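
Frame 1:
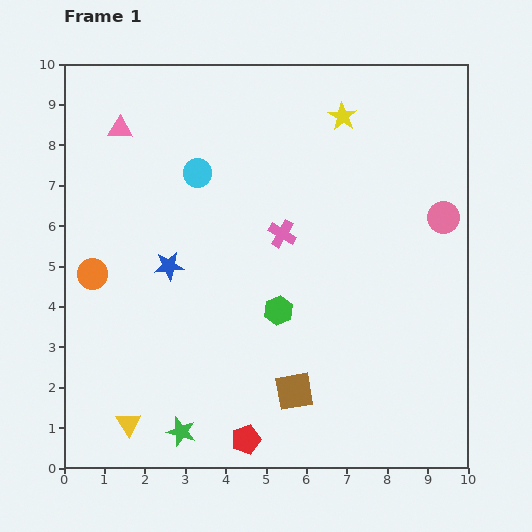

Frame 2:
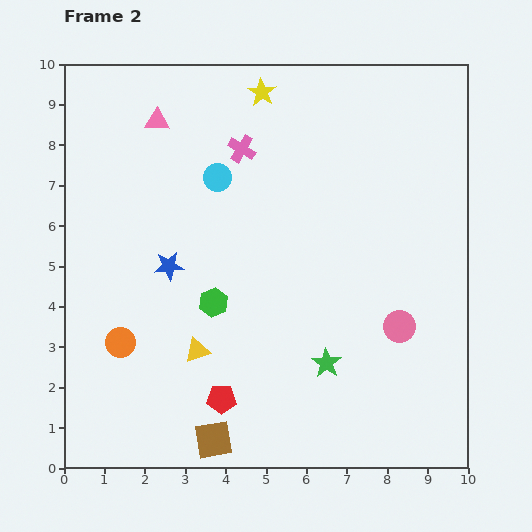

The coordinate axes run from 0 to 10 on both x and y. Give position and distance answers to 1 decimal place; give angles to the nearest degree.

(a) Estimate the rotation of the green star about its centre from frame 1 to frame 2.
17° clockwise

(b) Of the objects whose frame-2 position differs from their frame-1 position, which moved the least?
the cyan circle

(moved 0.5)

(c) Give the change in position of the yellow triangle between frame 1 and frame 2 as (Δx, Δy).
(1.7, 1.8)

The yellow triangle was at (1.6, 1.1) in frame 1 and (3.3, 2.9) in frame 2.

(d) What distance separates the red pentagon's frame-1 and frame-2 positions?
1.2

The red pentagon moved from (4.5, 0.7) to (3.9, 1.7), a distance of √(0.6² + 1.0²) ≈ 1.2.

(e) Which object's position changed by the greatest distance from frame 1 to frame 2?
the green star

(moved 4.0; next 2.9)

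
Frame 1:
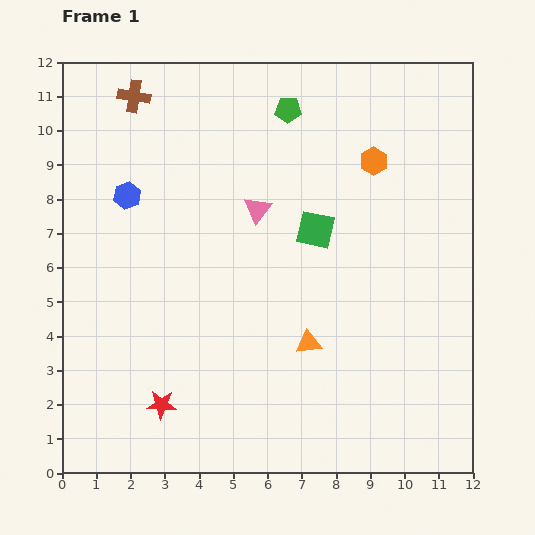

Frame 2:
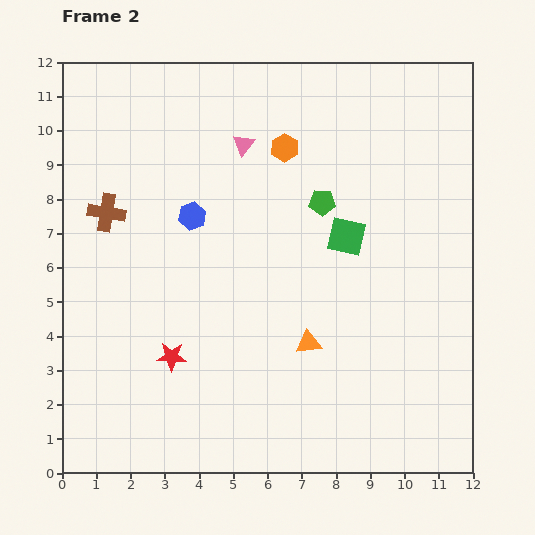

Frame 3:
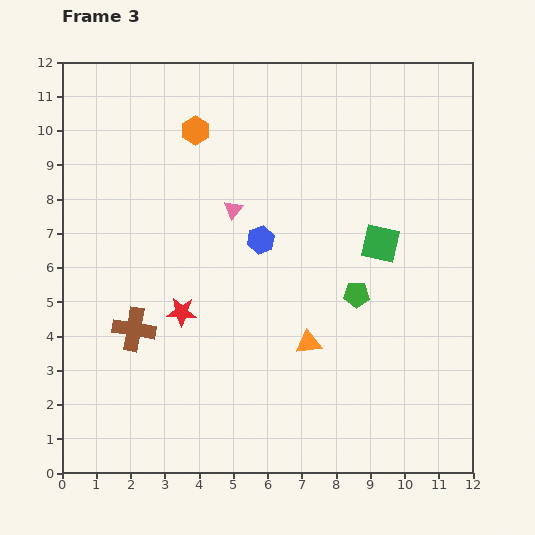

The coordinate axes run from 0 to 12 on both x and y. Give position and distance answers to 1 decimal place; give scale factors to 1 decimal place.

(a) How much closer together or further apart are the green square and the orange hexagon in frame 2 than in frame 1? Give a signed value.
+0.6

Distance in frame 1: 2.6. Distance in frame 2: 3.2.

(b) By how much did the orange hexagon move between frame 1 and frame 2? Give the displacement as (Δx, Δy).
(-2.6, 0.4)

The orange hexagon was at (9.1, 9.1) in frame 1 and (6.5, 9.5) in frame 2.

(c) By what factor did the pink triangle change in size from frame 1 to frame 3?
0.7×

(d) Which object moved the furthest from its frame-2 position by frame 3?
the brown cross

(moved 3.5; next 2.9)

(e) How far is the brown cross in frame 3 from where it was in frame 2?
3.5

The brown cross moved from (1.3, 7.6) to (2.1, 4.2), a distance of √(0.8² + 3.4²) ≈ 3.5.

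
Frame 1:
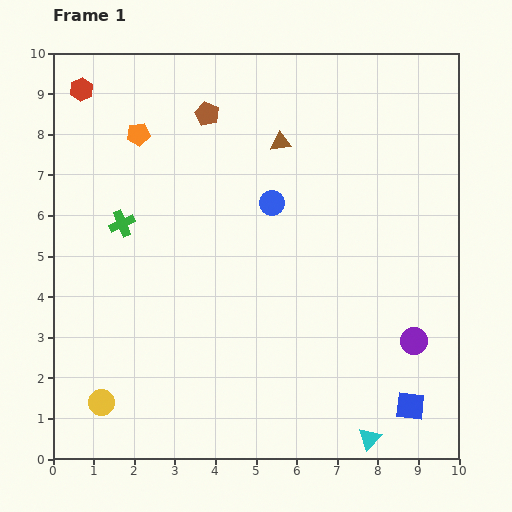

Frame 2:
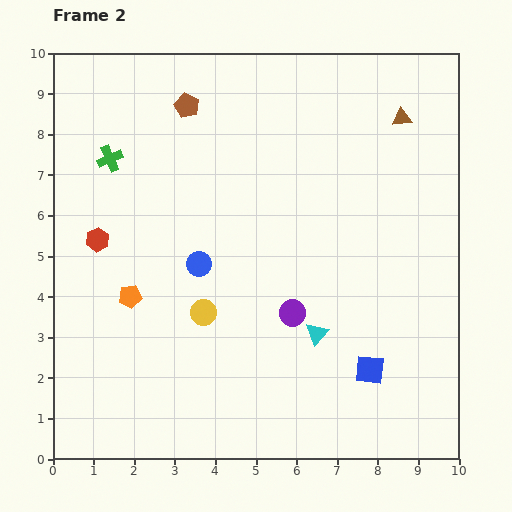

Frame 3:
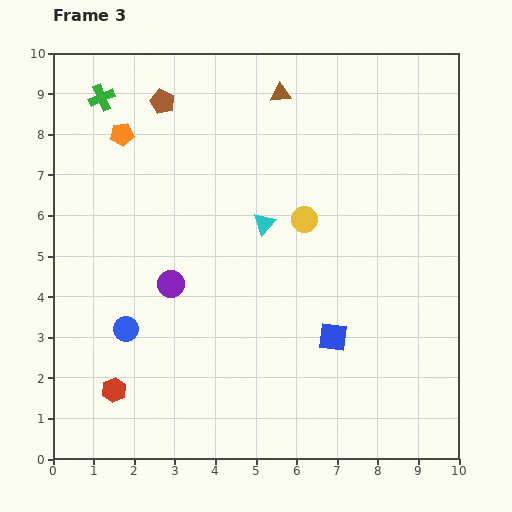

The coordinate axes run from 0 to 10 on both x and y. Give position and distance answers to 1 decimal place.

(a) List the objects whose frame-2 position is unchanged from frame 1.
none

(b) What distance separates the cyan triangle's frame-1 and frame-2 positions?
2.9

The cyan triangle moved from (7.8, 0.5) to (6.5, 3.1), a distance of √(1.3² + 2.6²) ≈ 2.9.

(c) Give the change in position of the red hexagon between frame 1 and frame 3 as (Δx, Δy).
(0.8, -7.4)

The red hexagon was at (0.7, 9.1) in frame 1 and (1.5, 1.7) in frame 3.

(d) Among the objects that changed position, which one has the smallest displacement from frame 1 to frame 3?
the orange pentagon

(moved 0.4)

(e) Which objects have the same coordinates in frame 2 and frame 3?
none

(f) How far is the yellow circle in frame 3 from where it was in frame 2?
3.4

The yellow circle moved from (3.7, 3.6) to (6.2, 5.9), a distance of √(2.5² + 2.3²) ≈ 3.4.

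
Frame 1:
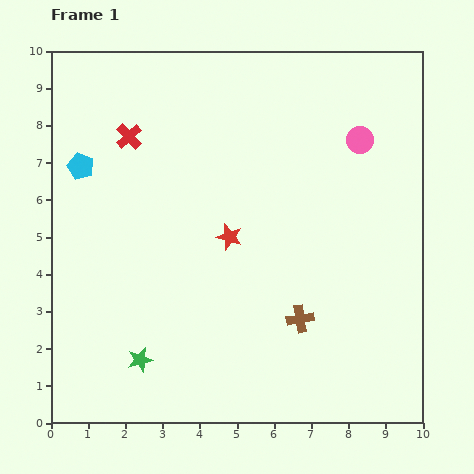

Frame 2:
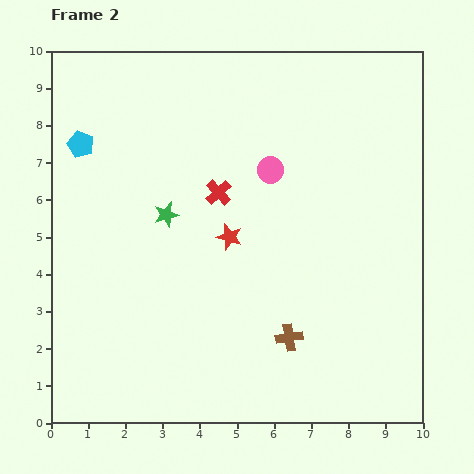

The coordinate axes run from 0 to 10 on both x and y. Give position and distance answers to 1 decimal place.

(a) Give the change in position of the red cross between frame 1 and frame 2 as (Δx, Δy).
(2.4, -1.5)

The red cross was at (2.1, 7.7) in frame 1 and (4.5, 6.2) in frame 2.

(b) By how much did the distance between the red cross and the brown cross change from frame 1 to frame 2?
-2.4

Distance in frame 1: 6.7. Distance in frame 2: 4.3.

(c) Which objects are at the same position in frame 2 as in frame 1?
the red star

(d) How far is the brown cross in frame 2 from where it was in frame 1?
0.6

The brown cross moved from (6.7, 2.8) to (6.4, 2.3), a distance of √(0.3² + 0.5²) ≈ 0.6.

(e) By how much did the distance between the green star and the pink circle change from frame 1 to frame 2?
-5.3

Distance in frame 1: 8.3. Distance in frame 2: 3.0.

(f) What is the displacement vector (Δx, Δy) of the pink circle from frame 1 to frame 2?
(-2.4, -0.8)

The pink circle was at (8.3, 7.6) in frame 1 and (5.9, 6.8) in frame 2.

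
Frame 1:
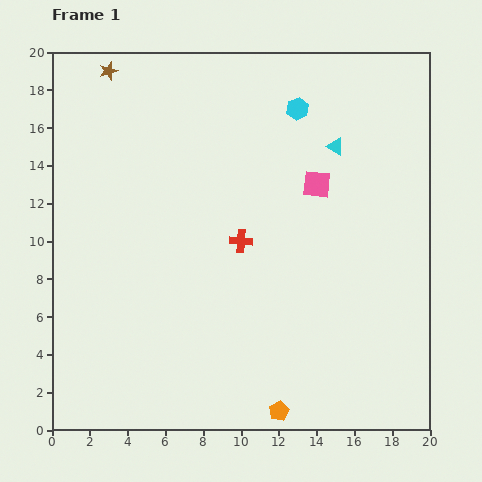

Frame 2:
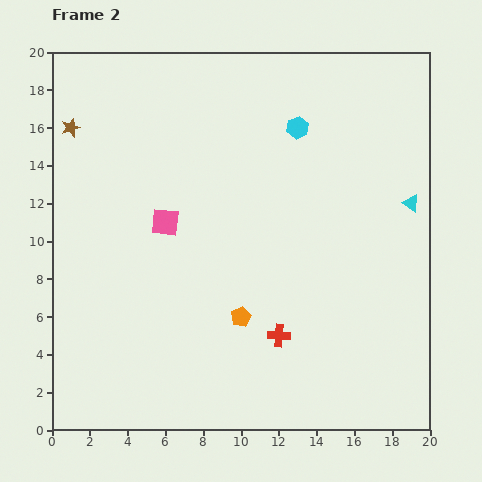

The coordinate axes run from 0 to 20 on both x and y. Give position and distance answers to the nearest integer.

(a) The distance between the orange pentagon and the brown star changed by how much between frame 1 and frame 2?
-7

Distance in frame 1: 20. Distance in frame 2: 13.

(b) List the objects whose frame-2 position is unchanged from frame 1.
none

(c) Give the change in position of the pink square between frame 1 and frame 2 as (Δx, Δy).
(-8, -2)

The pink square was at (14, 13) in frame 1 and (6, 11) in frame 2.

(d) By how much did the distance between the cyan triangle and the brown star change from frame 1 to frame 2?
+5

Distance in frame 1: 13. Distance in frame 2: 18.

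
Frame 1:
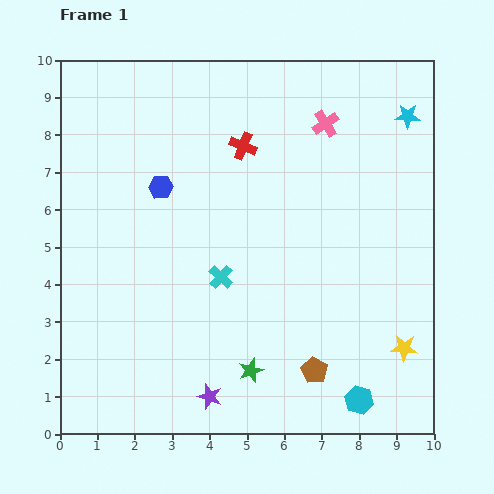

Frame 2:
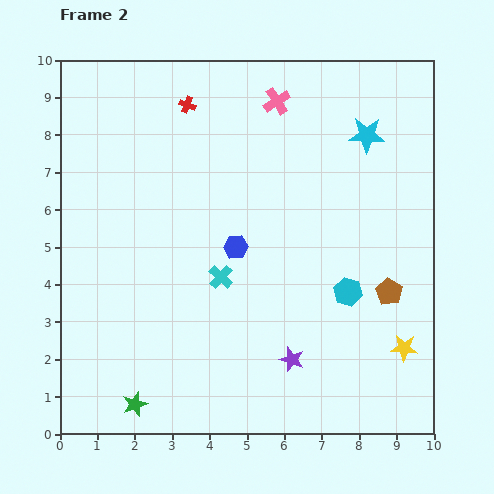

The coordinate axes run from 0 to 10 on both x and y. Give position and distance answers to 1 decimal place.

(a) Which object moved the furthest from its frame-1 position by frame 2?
the green star

(moved 3.2; next 2.9)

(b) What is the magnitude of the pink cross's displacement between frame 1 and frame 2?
1.4

The pink cross moved from (7.1, 8.3) to (5.8, 8.9), a distance of √(1.3² + 0.6²) ≈ 1.4.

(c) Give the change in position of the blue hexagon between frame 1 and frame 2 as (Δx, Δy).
(2.0, -1.6)

The blue hexagon was at (2.7, 6.6) in frame 1 and (4.7, 5.0) in frame 2.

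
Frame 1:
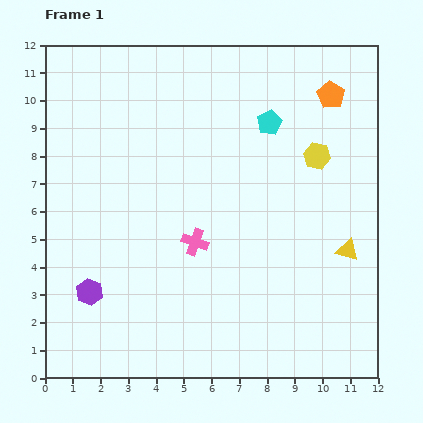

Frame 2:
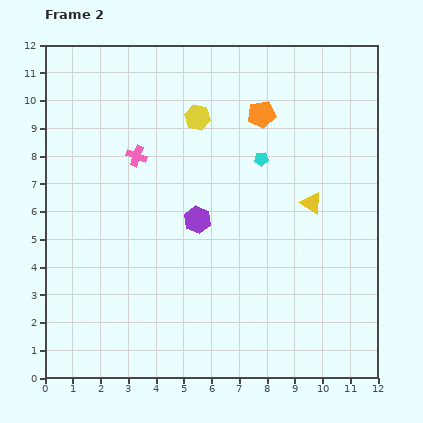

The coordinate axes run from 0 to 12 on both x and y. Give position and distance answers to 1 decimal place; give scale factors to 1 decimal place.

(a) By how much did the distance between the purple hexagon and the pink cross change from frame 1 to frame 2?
-1.0

Distance in frame 1: 4.2. Distance in frame 2: 3.2.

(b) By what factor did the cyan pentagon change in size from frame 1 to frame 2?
0.6×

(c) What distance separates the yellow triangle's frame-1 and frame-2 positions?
2.1

The yellow triangle moved from (10.9, 4.6) to (9.6, 6.3), a distance of √(1.3² + 1.7²) ≈ 2.1.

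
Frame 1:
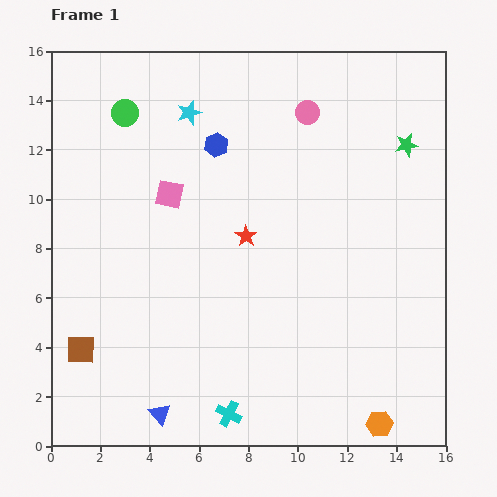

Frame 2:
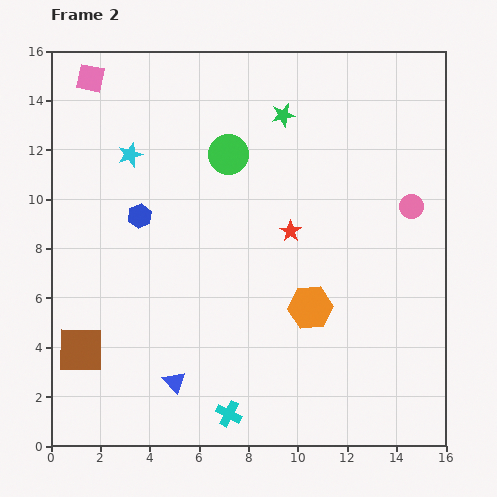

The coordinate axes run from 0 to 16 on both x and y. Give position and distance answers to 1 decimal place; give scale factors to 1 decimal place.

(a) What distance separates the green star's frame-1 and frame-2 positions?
5.1

The green star moved from (14.4, 12.2) to (9.4, 13.4), a distance of √(5.0² + 1.2²) ≈ 5.1.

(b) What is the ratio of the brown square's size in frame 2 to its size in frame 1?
1.6×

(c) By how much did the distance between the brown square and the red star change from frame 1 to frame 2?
+1.7

Distance in frame 1: 8.1. Distance in frame 2: 9.8.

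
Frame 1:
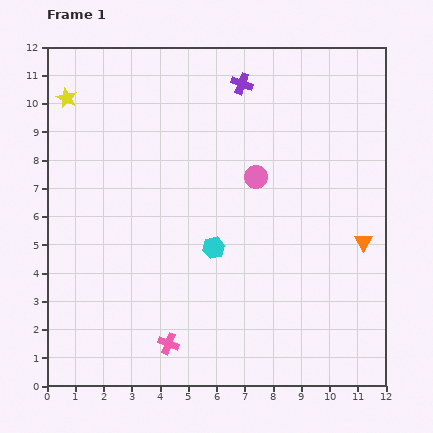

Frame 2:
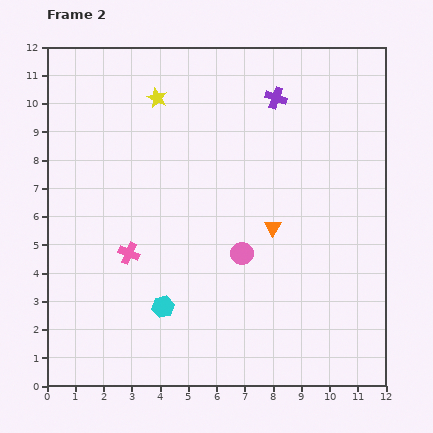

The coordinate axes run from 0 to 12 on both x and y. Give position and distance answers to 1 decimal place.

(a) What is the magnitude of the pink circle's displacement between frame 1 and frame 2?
2.7

The pink circle moved from (7.4, 7.4) to (6.9, 4.7), a distance of √(0.5² + 2.7²) ≈ 2.7.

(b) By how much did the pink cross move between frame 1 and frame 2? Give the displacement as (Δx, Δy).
(-1.4, 3.2)

The pink cross was at (4.3, 1.5) in frame 1 and (2.9, 4.7) in frame 2.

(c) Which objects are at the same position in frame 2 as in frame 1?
none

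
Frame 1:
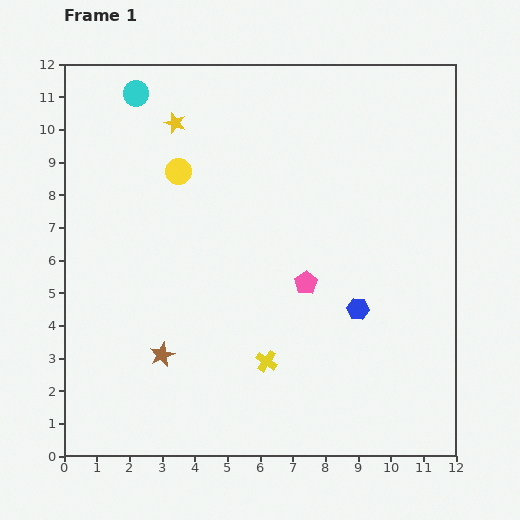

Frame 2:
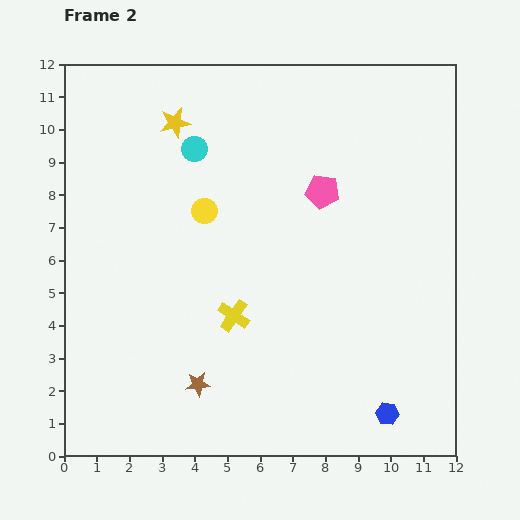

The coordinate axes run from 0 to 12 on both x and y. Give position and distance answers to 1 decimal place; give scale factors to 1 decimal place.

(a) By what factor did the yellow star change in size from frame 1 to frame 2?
1.5×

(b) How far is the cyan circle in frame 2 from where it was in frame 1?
2.5

The cyan circle moved from (2.2, 11.1) to (4.0, 9.4), a distance of √(1.8² + 1.7²) ≈ 2.5.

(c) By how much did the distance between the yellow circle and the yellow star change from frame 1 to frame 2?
+1.3

Distance in frame 1: 1.5. Distance in frame 2: 2.8.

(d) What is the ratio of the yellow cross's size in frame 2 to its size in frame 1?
1.5×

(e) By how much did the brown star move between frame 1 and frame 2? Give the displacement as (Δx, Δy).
(1.1, -0.9)

The brown star was at (3.0, 3.1) in frame 1 and (4.1, 2.2) in frame 2.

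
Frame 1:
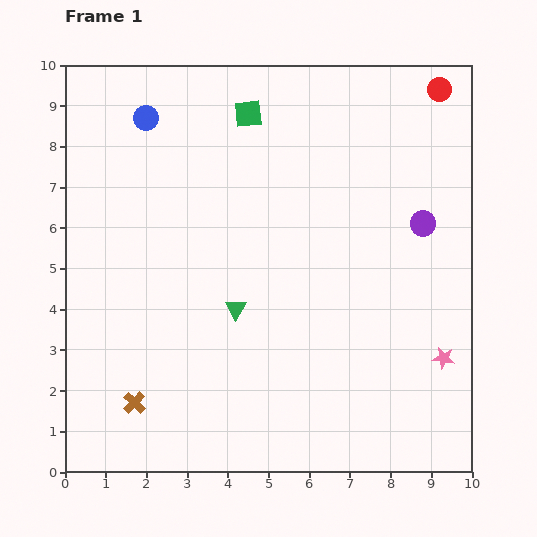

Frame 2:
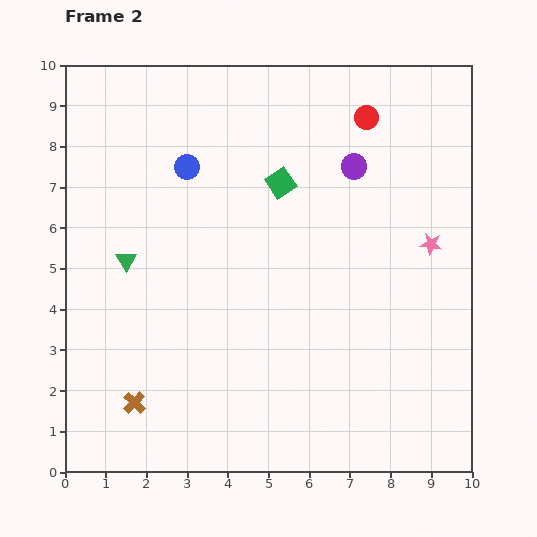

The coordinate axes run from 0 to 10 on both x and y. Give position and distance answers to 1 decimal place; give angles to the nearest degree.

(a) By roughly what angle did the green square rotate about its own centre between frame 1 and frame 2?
28° counter-clockwise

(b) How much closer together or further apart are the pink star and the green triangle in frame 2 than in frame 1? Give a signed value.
+2.3

Distance in frame 1: 5.2. Distance in frame 2: 7.5.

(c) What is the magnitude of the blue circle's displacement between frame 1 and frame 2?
1.6

The blue circle moved from (2.0, 8.7) to (3.0, 7.5), a distance of √(1.0² + 1.2²) ≈ 1.6.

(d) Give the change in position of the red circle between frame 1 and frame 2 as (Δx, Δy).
(-1.8, -0.7)

The red circle was at (9.2, 9.4) in frame 1 and (7.4, 8.7) in frame 2.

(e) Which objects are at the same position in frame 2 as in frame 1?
the brown cross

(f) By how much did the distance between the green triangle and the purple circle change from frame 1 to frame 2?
+1.0

Distance in frame 1: 5.1. Distance in frame 2: 6.1.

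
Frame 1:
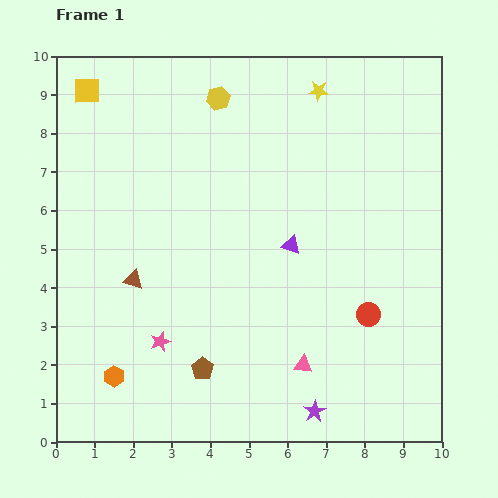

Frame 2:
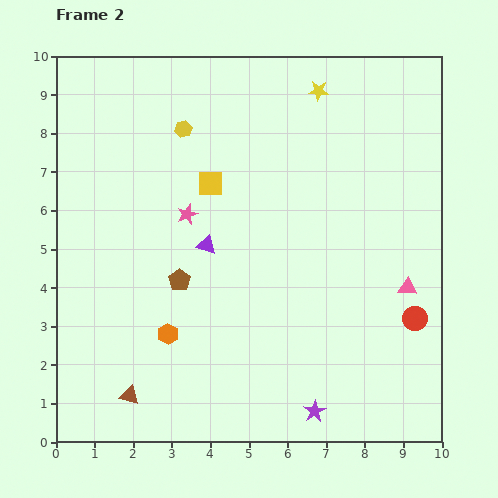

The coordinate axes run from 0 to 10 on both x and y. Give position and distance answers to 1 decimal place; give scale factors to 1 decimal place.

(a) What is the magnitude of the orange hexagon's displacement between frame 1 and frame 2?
1.8

The orange hexagon moved from (1.5, 1.7) to (2.9, 2.8), a distance of √(1.4² + 1.1²) ≈ 1.8.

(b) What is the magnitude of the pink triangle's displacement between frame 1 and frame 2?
3.4

The pink triangle moved from (6.4, 2.0) to (9.1, 4.0), a distance of √(2.7² + 2.0²) ≈ 3.4.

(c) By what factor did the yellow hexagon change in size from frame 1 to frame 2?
0.7×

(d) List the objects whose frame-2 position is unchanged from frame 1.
the yellow star, the purple star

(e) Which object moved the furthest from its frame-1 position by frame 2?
the yellow square

(moved 4.0; next 3.4)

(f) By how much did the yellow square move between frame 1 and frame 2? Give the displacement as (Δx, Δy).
(3.2, -2.4)

The yellow square was at (0.8, 9.1) in frame 1 and (4.0, 6.7) in frame 2.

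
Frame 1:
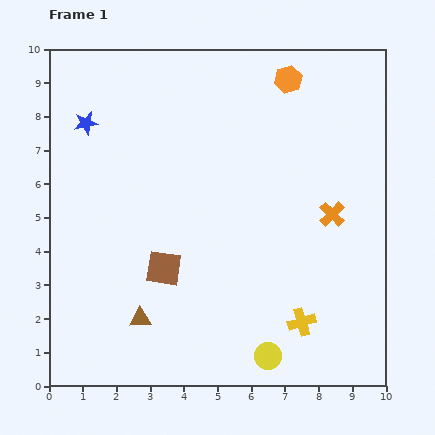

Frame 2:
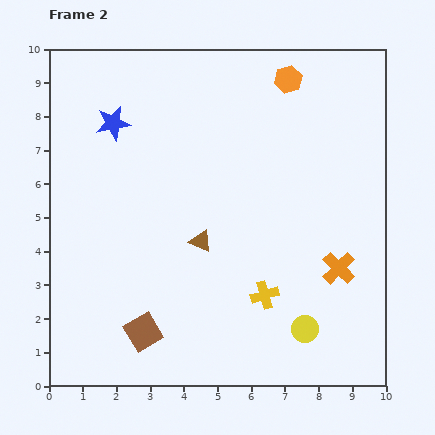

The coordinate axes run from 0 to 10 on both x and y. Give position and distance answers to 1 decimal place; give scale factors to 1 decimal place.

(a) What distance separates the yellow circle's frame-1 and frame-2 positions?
1.4

The yellow circle moved from (6.5, 0.9) to (7.6, 1.7), a distance of √(1.1² + 0.8²) ≈ 1.4.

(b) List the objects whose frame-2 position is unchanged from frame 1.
the orange hexagon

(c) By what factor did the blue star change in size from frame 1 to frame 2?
1.5×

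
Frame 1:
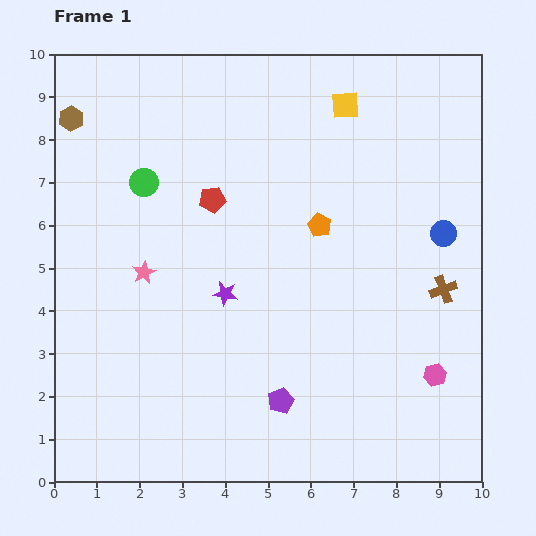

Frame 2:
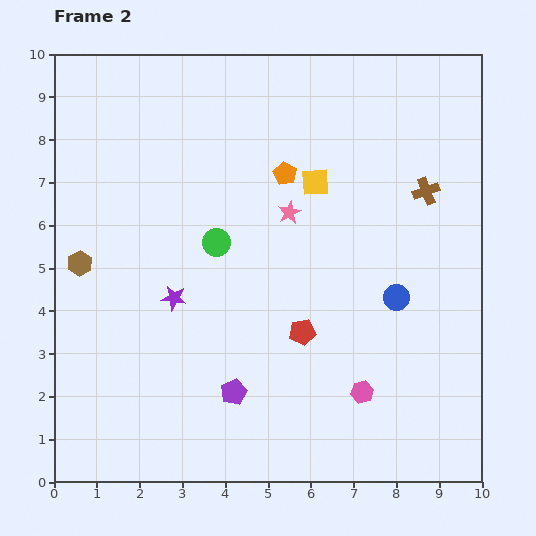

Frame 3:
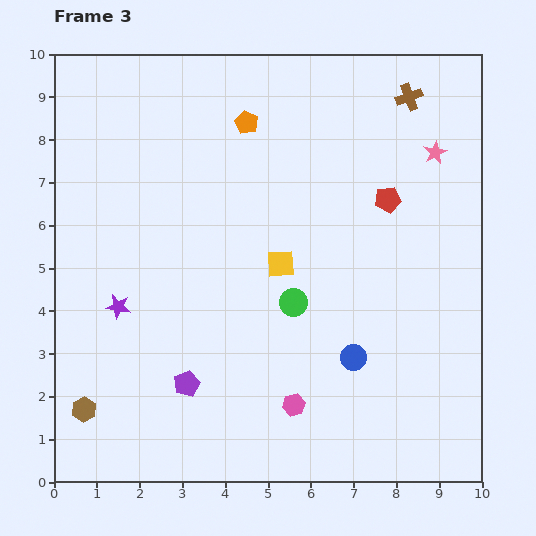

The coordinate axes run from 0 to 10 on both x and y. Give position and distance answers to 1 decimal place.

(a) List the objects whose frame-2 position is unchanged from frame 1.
none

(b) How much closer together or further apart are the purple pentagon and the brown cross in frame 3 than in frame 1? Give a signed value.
+3.9

Distance in frame 1: 4.6. Distance in frame 3: 8.5.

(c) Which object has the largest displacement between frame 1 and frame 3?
the pink star

(moved 7.4; next 6.8)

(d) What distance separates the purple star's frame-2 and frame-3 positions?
1.3

The purple star moved from (2.8, 4.3) to (1.5, 4.1), a distance of √(1.3² + 0.2²) ≈ 1.3.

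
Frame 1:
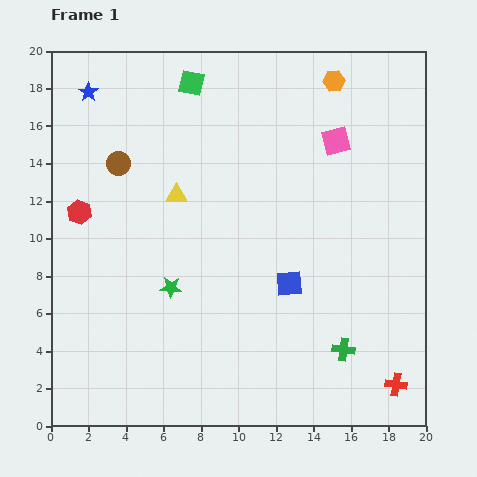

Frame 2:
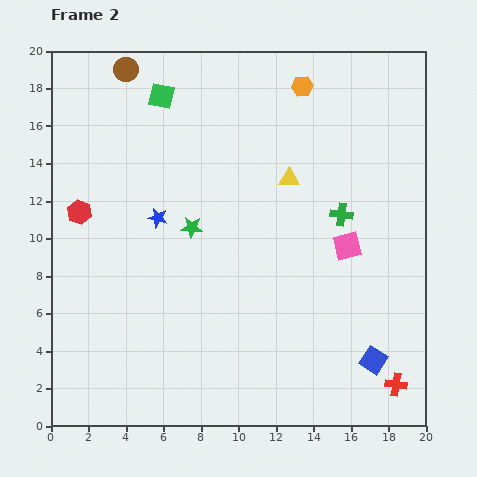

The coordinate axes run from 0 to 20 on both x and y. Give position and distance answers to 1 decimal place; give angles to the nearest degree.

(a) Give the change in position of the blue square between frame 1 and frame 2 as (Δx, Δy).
(4.5, -4.1)

The blue square was at (12.7, 7.6) in frame 1 and (17.2, 3.5) in frame 2.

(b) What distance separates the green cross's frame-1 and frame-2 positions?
7.2

The green cross moved from (15.6, 4.1) to (15.5, 11.3), a distance of √(0.1² + 7.2²) ≈ 7.2.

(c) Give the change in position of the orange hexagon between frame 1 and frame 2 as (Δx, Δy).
(-1.7, -0.3)

The orange hexagon was at (15.1, 18.4) in frame 1 and (13.4, 18.1) in frame 2.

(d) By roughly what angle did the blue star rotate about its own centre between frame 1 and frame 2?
22° counter-clockwise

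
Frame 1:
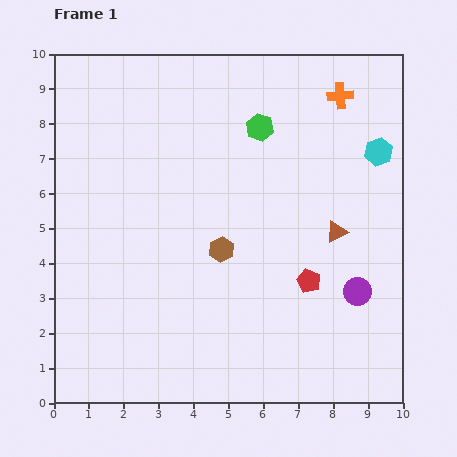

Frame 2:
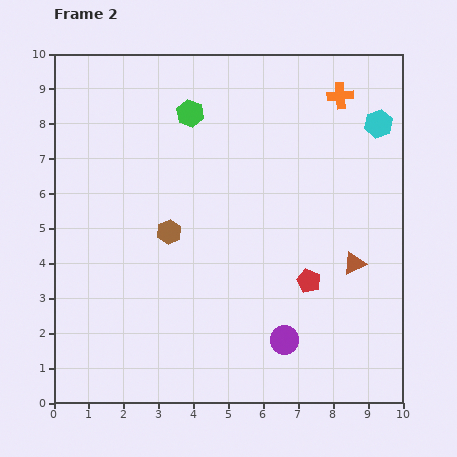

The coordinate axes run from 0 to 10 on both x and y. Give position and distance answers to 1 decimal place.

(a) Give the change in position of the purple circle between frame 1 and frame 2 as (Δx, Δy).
(-2.1, -1.4)

The purple circle was at (8.7, 3.2) in frame 1 and (6.6, 1.8) in frame 2.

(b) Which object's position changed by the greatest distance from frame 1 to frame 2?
the purple circle

(moved 2.5; next 2.0)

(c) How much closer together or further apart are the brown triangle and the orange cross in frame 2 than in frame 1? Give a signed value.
+0.9

Distance in frame 1: 3.9. Distance in frame 2: 4.8.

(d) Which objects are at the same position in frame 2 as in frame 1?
the orange cross, the red pentagon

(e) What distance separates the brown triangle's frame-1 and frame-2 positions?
1.0

The brown triangle moved from (8.1, 4.9) to (8.6, 4.0), a distance of √(0.5² + 0.9²) ≈ 1.0.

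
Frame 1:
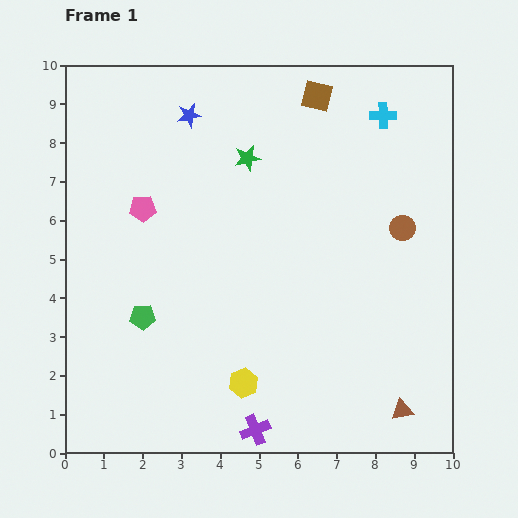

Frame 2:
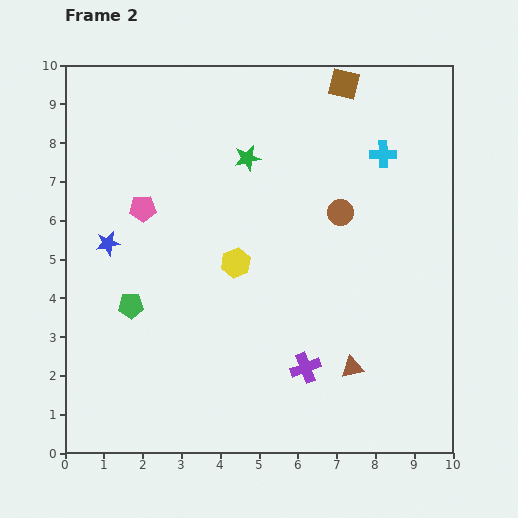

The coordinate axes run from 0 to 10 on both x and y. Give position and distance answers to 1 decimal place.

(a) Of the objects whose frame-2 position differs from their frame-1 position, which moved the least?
the green pentagon

(moved 0.4)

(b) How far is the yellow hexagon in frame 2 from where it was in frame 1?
3.1

The yellow hexagon moved from (4.6, 1.8) to (4.4, 4.9), a distance of √(0.2² + 3.1²) ≈ 3.1.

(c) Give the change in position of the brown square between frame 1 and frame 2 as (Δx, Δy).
(0.7, 0.3)

The brown square was at (6.5, 9.2) in frame 1 and (7.2, 9.5) in frame 2.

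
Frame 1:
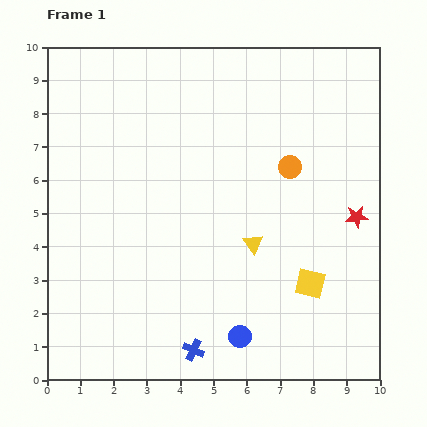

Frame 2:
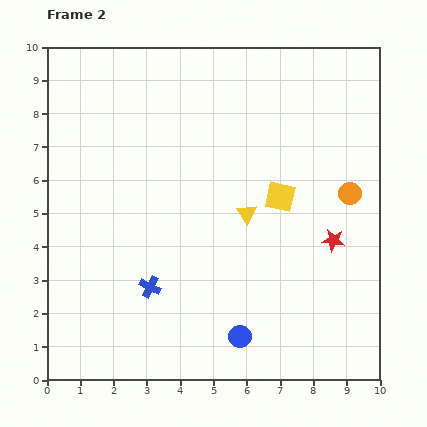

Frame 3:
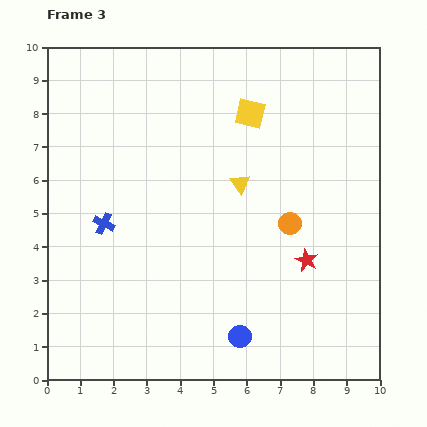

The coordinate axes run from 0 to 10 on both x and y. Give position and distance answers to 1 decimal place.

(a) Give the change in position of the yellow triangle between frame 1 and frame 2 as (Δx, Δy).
(-0.2, 0.9)

The yellow triangle was at (6.2, 4.1) in frame 1 and (6.0, 5.0) in frame 2.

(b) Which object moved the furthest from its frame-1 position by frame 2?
the yellow square

(moved 2.8; next 2.3)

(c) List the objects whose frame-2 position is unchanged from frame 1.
the blue circle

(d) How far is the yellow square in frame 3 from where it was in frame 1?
5.4

The yellow square moved from (7.9, 2.9) to (6.1, 8.0), a distance of √(1.8² + 5.1²) ≈ 5.4.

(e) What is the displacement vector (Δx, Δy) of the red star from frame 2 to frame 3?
(-0.8, -0.6)

The red star was at (8.6, 4.2) in frame 2 and (7.8, 3.6) in frame 3.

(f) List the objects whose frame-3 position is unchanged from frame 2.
the blue circle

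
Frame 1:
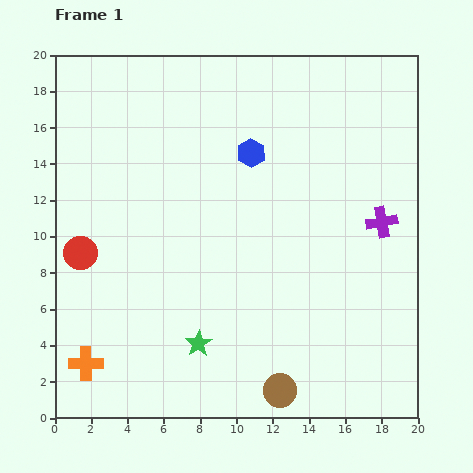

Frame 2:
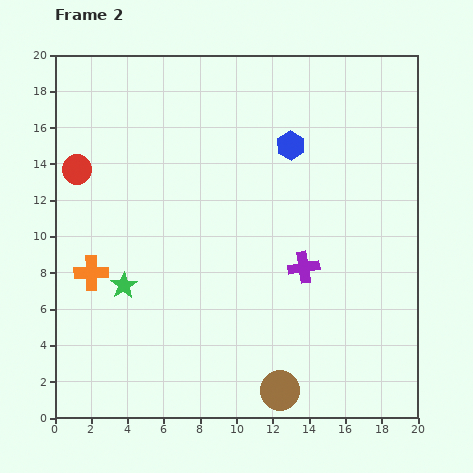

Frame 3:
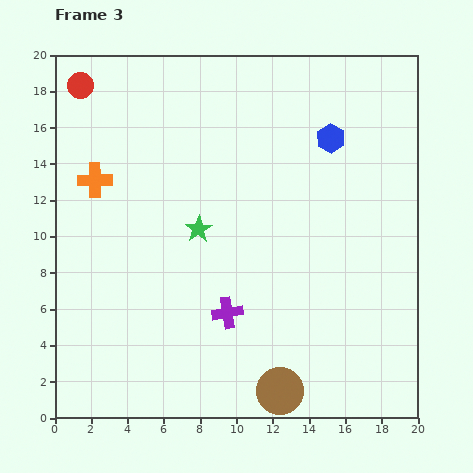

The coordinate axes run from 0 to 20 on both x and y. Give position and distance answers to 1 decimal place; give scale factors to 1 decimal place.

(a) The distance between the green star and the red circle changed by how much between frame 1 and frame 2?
-1.3

Distance in frame 1: 8.2. Distance in frame 2: 6.9.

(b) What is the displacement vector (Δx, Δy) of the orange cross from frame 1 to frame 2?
(0.3, 5.0)

The orange cross was at (1.7, 3.0) in frame 1 and (2.0, 8.0) in frame 2.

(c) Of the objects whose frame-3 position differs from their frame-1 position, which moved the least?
the blue hexagon

(moved 4.5)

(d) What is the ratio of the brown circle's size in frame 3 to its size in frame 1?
1.4×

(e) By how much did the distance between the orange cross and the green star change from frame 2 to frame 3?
+4.4

Distance in frame 2: 1.9. Distance in frame 3: 6.3.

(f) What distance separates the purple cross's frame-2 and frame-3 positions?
4.9

The purple cross moved from (13.7, 8.3) to (9.5, 5.8), a distance of √(4.2² + 2.5²) ≈ 4.9.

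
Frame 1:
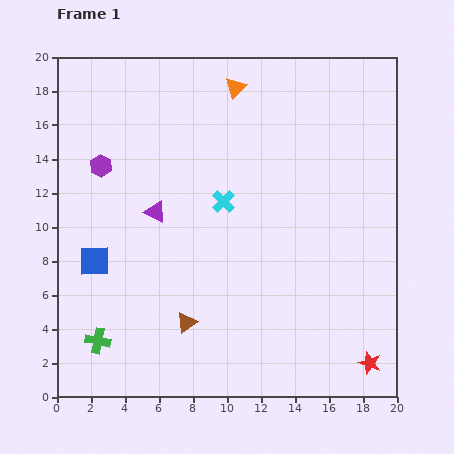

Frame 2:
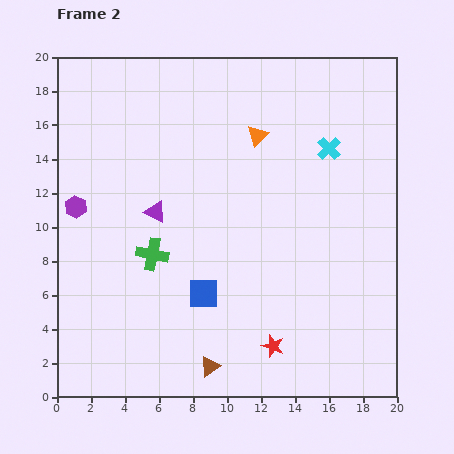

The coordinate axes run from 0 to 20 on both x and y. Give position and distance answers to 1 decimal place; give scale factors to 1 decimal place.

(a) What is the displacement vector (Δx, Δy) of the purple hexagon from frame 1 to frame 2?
(-1.5, -2.4)

The purple hexagon was at (2.6, 13.6) in frame 1 and (1.1, 11.2) in frame 2.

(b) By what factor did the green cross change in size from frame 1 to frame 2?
1.3×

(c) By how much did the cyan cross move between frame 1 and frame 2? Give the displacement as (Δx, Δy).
(6.2, 3.1)

The cyan cross was at (9.8, 11.5) in frame 1 and (16.0, 14.6) in frame 2.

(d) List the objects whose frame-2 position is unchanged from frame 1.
the purple triangle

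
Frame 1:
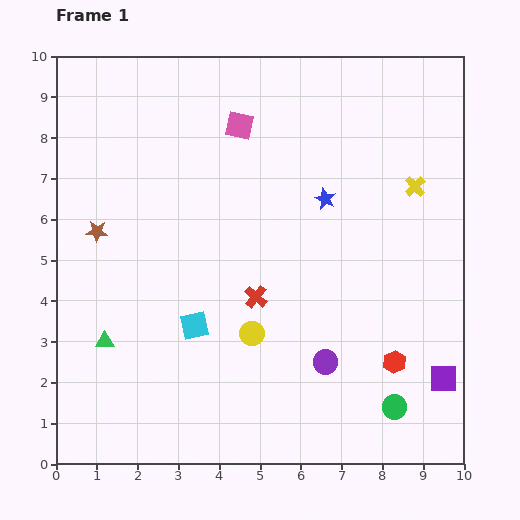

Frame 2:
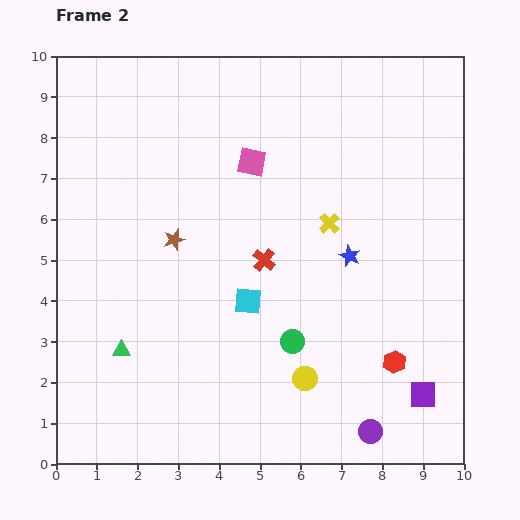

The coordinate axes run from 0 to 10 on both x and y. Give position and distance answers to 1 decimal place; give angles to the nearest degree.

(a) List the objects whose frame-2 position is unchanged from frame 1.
the red hexagon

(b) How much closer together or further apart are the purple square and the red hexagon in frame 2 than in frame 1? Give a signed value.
-0.2

Distance in frame 1: 1.3. Distance in frame 2: 1.1.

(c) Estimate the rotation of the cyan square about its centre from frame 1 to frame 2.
17° clockwise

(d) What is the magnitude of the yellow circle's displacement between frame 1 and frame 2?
1.7

The yellow circle moved from (4.8, 3.2) to (6.1, 2.1), a distance of √(1.3² + 1.1²) ≈ 1.7.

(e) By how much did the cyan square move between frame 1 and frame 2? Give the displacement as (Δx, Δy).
(1.3, 0.6)

The cyan square was at (3.4, 3.4) in frame 1 and (4.7, 4.0) in frame 2.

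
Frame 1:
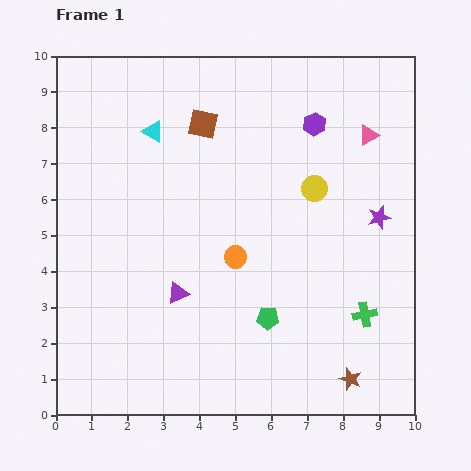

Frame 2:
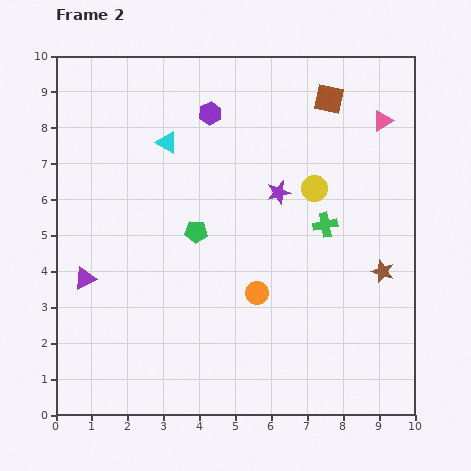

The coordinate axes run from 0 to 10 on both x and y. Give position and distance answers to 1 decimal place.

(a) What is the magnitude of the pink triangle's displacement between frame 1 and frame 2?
0.6

The pink triangle moved from (8.7, 7.8) to (9.1, 8.2), a distance of √(0.4² + 0.4²) ≈ 0.6.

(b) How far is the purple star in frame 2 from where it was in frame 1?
2.9

The purple star moved from (9.0, 5.5) to (6.2, 6.2), a distance of √(2.8² + 0.7²) ≈ 2.9.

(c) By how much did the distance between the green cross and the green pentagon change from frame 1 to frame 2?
+0.9

Distance in frame 1: 2.7. Distance in frame 2: 3.6.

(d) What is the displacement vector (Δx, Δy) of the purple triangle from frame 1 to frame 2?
(-2.6, 0.4)

The purple triangle was at (3.4, 3.4) in frame 1 and (0.8, 3.8) in frame 2.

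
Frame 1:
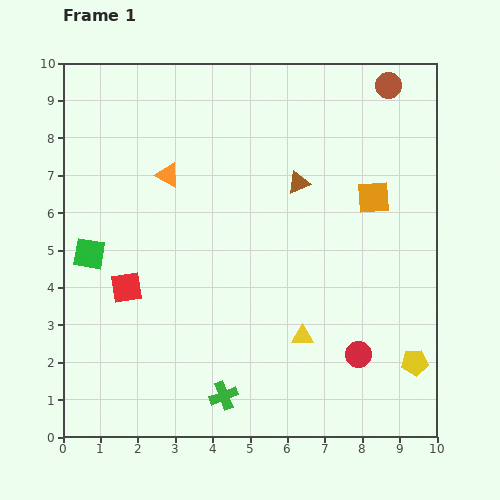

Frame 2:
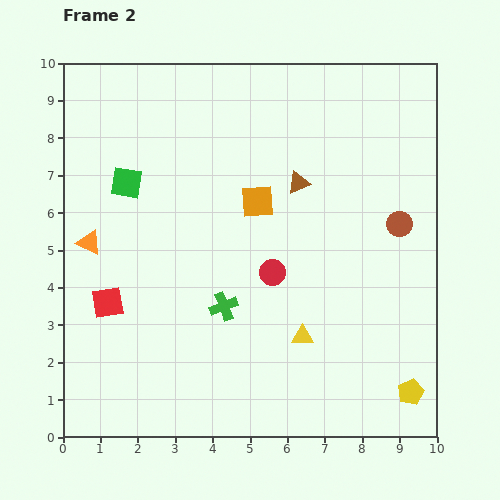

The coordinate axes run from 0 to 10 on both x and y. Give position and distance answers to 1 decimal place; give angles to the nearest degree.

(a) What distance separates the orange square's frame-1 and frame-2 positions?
3.1

The orange square moved from (8.3, 6.4) to (5.2, 6.3), a distance of √(3.1² + 0.1²) ≈ 3.1.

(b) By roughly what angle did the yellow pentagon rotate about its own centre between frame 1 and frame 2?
18° counter-clockwise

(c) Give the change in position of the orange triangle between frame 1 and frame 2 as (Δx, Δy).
(-2.1, -1.8)

The orange triangle was at (2.8, 7.0) in frame 1 and (0.7, 5.2) in frame 2.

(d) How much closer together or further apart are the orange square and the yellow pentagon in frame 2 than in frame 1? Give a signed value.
+2.0

Distance in frame 1: 4.5. Distance in frame 2: 6.5.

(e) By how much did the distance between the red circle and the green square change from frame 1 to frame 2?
-3.1

Distance in frame 1: 7.7. Distance in frame 2: 4.6.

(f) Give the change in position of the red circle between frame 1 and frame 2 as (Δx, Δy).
(-2.3, 2.2)

The red circle was at (7.9, 2.2) in frame 1 and (5.6, 4.4) in frame 2.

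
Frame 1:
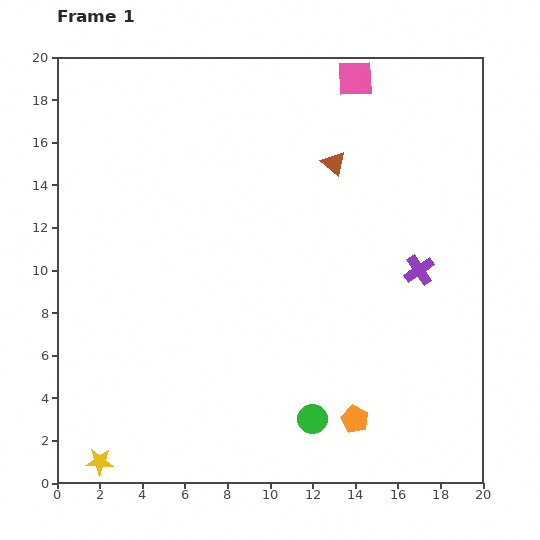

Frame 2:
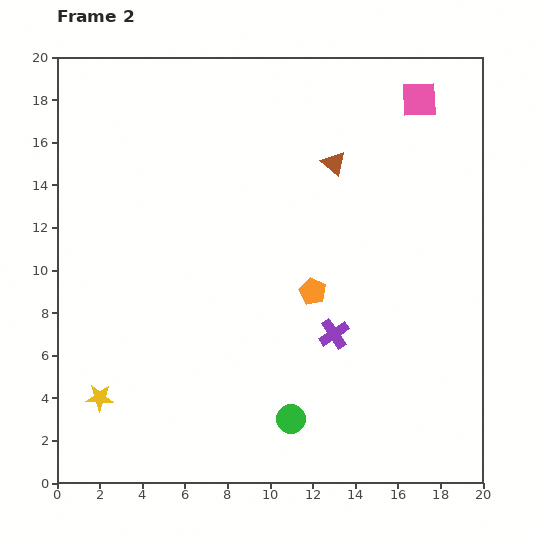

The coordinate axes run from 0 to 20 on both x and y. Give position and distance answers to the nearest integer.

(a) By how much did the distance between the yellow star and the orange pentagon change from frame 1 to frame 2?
-1

Distance in frame 1: 12. Distance in frame 2: 11.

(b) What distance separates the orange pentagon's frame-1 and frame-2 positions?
6

The orange pentagon moved from (14, 3) to (12, 9), a distance of √(2² + 6²) ≈ 6.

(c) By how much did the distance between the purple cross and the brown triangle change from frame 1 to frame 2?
+2

Distance in frame 1: 6. Distance in frame 2: 8.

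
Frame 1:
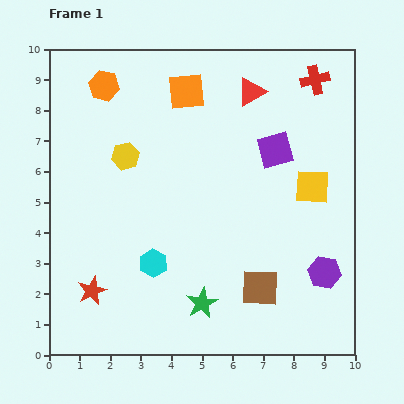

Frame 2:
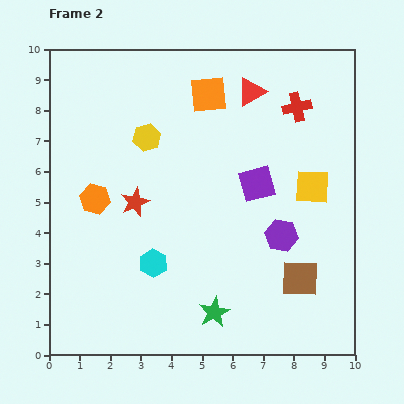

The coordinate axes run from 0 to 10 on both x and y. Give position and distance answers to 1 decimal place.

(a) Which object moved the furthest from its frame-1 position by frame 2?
the orange hexagon

(moved 3.7; next 3.2)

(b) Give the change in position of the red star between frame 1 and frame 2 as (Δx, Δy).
(1.4, 2.9)

The red star was at (1.4, 2.1) in frame 1 and (2.8, 5.0) in frame 2.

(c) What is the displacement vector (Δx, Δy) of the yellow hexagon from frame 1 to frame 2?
(0.7, 0.6)

The yellow hexagon was at (2.5, 6.5) in frame 1 and (3.2, 7.1) in frame 2.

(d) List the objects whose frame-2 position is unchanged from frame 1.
the cyan hexagon, the yellow square, the red triangle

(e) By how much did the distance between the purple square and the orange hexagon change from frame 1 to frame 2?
-0.7

Distance in frame 1: 6.0. Distance in frame 2: 5.3.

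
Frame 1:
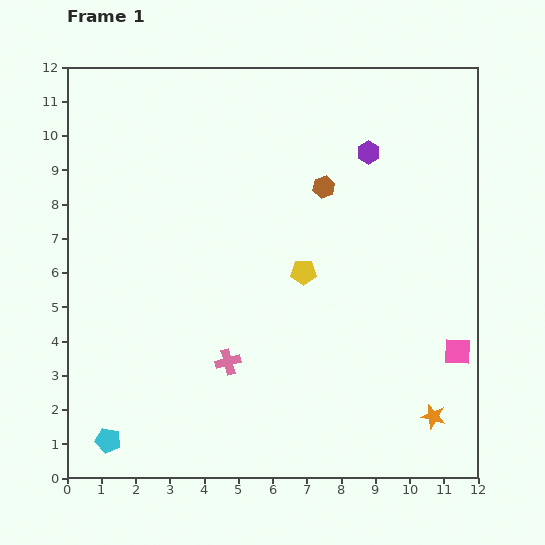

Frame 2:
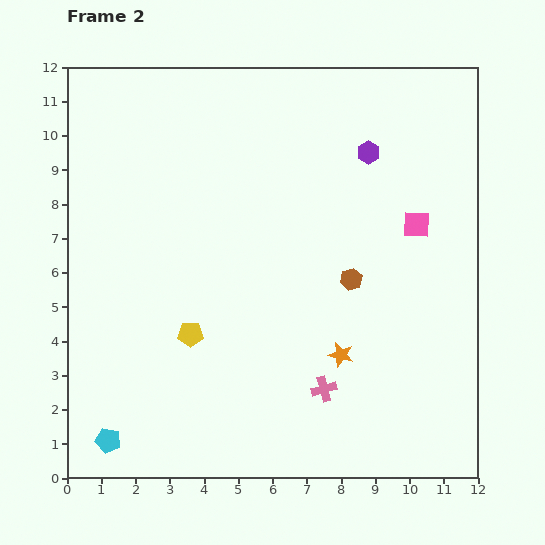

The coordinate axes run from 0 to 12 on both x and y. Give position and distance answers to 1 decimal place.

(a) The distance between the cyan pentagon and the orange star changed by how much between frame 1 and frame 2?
-2.3

Distance in frame 1: 9.5. Distance in frame 2: 7.2.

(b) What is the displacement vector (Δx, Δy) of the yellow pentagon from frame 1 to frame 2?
(-3.3, -1.8)

The yellow pentagon was at (6.9, 6.0) in frame 1 and (3.6, 4.2) in frame 2.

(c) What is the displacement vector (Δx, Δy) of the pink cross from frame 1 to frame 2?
(2.8, -0.8)

The pink cross was at (4.7, 3.4) in frame 1 and (7.5, 2.6) in frame 2.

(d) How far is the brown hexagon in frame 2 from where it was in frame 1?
2.8

The brown hexagon moved from (7.5, 8.5) to (8.3, 5.8), a distance of √(0.8² + 2.7²) ≈ 2.8.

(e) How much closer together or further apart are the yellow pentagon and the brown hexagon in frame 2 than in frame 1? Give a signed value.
+2.4

Distance in frame 1: 2.6. Distance in frame 2: 5.0.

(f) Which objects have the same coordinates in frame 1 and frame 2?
the cyan pentagon, the purple hexagon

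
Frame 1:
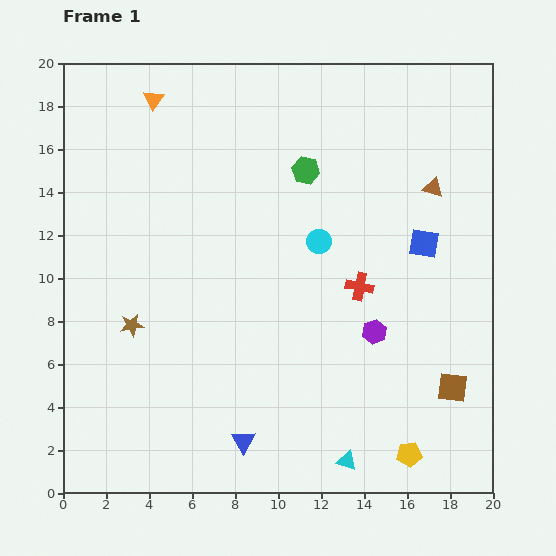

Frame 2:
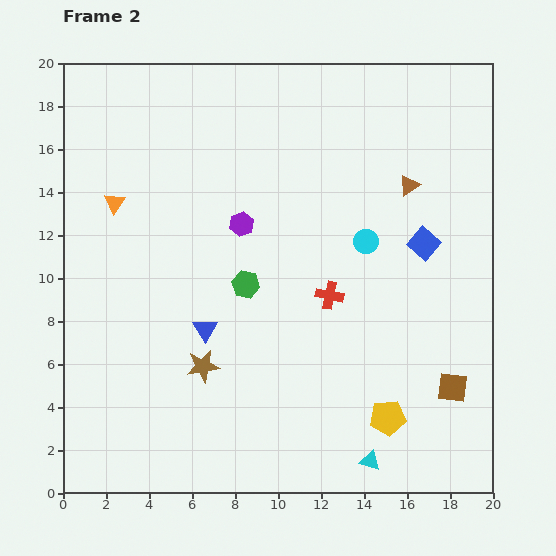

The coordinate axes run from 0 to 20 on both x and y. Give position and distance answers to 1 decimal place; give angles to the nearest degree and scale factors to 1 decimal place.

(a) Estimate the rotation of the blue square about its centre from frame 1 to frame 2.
31° clockwise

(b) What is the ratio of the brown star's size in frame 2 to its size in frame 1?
1.4×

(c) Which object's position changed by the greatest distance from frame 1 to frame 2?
the purple hexagon

(moved 8.0; next 6.0)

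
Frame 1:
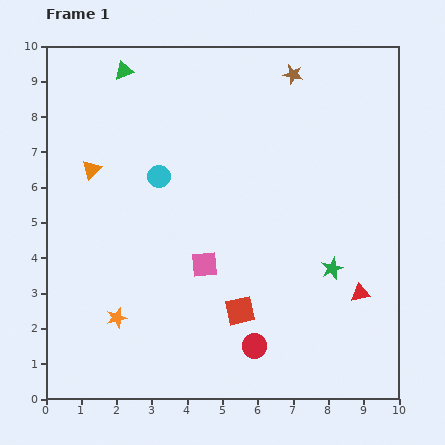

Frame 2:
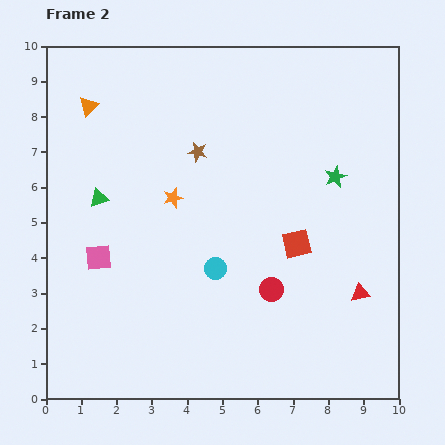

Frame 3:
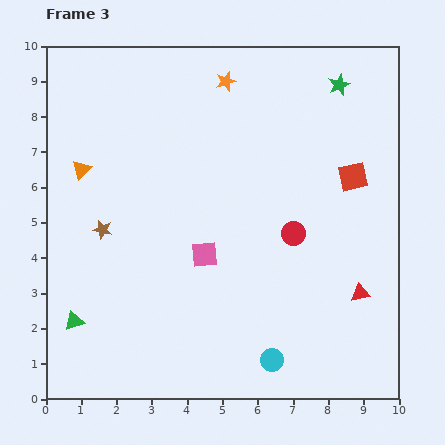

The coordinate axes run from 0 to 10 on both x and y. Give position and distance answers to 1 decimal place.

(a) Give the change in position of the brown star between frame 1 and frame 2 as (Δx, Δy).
(-2.7, -2.2)

The brown star was at (7.0, 9.2) in frame 1 and (4.3, 7.0) in frame 2.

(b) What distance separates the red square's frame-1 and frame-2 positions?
2.5

The red square moved from (5.5, 2.5) to (7.1, 4.4), a distance of √(1.6² + 1.9²) ≈ 2.5.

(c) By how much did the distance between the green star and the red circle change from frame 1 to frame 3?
+1.3

Distance in frame 1: 3.1. Distance in frame 3: 4.4.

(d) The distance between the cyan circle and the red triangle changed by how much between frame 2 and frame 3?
-1.1

Distance in frame 2: 4.2. Distance in frame 3: 3.1.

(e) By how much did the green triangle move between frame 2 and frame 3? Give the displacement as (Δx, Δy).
(-0.7, -3.5)

The green triangle was at (1.5, 5.7) in frame 2 and (0.8, 2.2) in frame 3.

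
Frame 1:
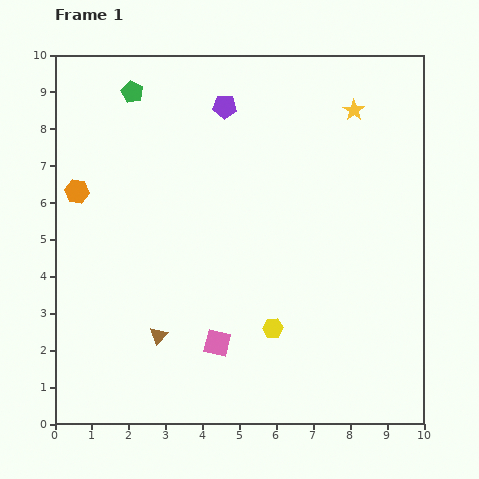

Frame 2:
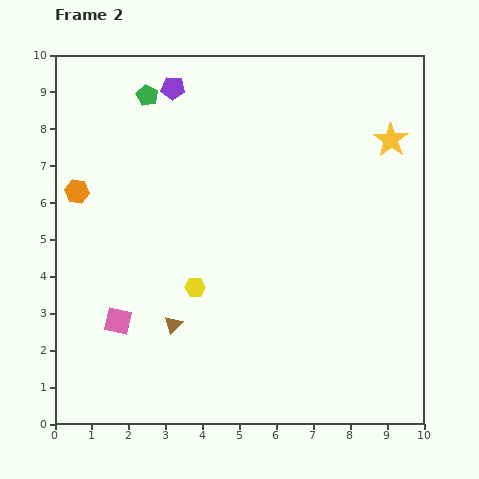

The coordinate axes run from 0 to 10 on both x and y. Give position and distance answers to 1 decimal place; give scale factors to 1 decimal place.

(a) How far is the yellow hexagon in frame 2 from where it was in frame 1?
2.4

The yellow hexagon moved from (5.9, 2.6) to (3.8, 3.7), a distance of √(2.1² + 1.1²) ≈ 2.4.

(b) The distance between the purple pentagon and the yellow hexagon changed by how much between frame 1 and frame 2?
-0.7

Distance in frame 1: 6.1. Distance in frame 2: 5.4.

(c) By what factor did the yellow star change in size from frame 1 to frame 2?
1.6×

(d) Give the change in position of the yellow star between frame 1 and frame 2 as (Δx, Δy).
(1.0, -0.8)

The yellow star was at (8.1, 8.5) in frame 1 and (9.1, 7.7) in frame 2.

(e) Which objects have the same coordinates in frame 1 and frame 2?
the orange hexagon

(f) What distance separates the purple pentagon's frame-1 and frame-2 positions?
1.5

The purple pentagon moved from (4.6, 8.6) to (3.2, 9.1), a distance of √(1.4² + 0.5²) ≈ 1.5.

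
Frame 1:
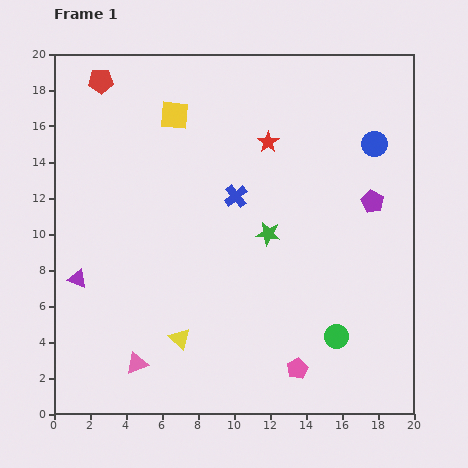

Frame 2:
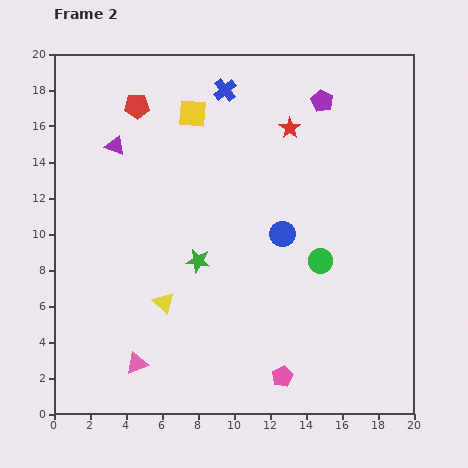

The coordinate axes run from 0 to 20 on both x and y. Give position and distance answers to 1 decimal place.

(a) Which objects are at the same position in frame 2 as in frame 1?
the pink triangle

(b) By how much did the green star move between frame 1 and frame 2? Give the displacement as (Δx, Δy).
(-3.9, -1.5)

The green star was at (11.9, 10.0) in frame 1 and (8.0, 8.5) in frame 2.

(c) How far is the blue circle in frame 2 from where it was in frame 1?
7.1

The blue circle moved from (17.8, 15.0) to (12.7, 10.0), a distance of √(5.1² + 5.0²) ≈ 7.1.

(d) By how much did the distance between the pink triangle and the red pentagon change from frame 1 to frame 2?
-1.5

Distance in frame 1: 15.8. Distance in frame 2: 14.3.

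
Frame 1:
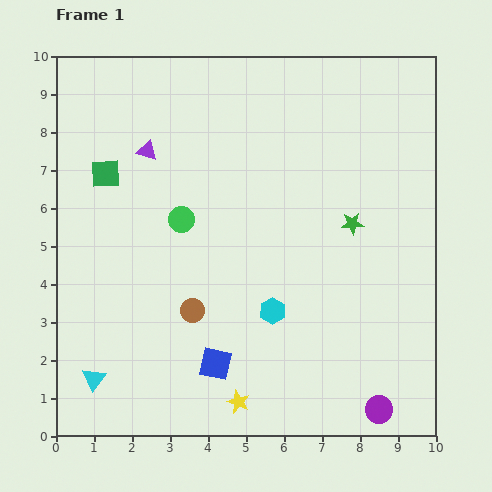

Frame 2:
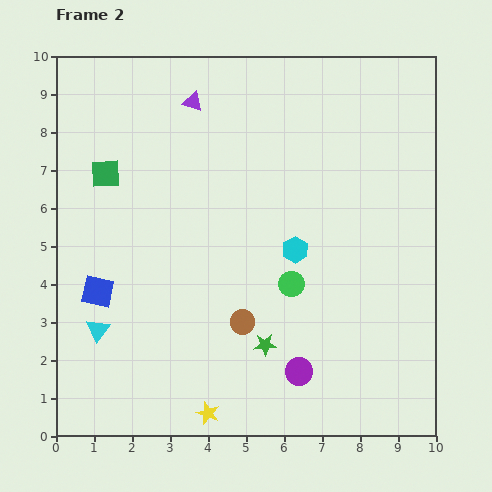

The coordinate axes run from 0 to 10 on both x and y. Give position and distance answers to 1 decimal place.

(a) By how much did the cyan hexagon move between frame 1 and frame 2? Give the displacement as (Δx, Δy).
(0.6, 1.6)

The cyan hexagon was at (5.7, 3.3) in frame 1 and (6.3, 4.9) in frame 2.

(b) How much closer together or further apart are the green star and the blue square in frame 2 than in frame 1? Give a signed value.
-0.6

Distance in frame 1: 5.2. Distance in frame 2: 4.6.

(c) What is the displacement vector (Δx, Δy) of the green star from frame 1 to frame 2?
(-2.3, -3.2)

The green star was at (7.8, 5.6) in frame 1 and (5.5, 2.4) in frame 2.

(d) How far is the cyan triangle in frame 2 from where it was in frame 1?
1.3

The cyan triangle moved from (1.0, 1.5) to (1.1, 2.8), a distance of √(0.1² + 1.3²) ≈ 1.3.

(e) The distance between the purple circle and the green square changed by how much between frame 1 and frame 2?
-2.2

Distance in frame 1: 9.5. Distance in frame 2: 7.3.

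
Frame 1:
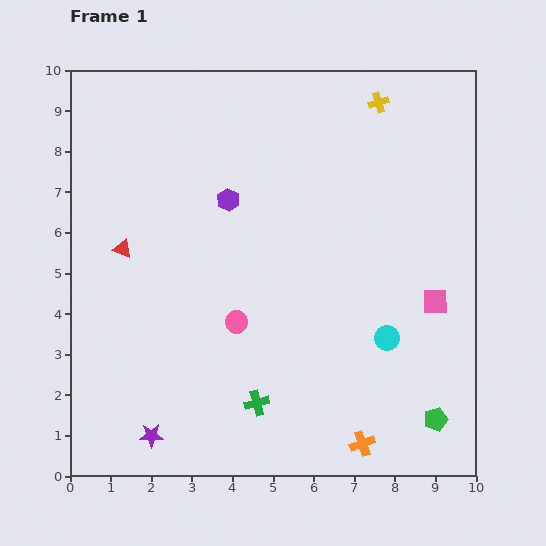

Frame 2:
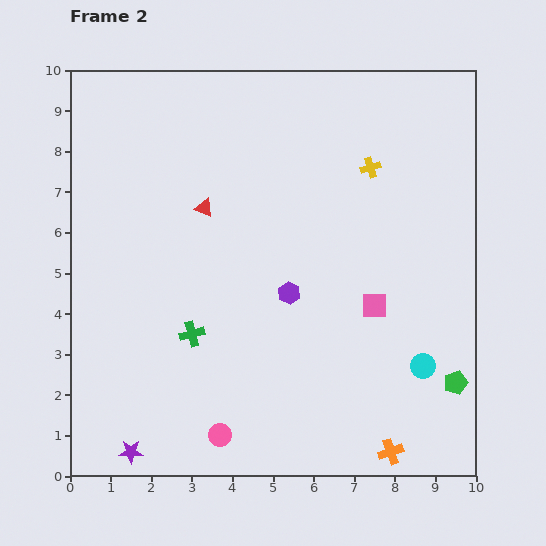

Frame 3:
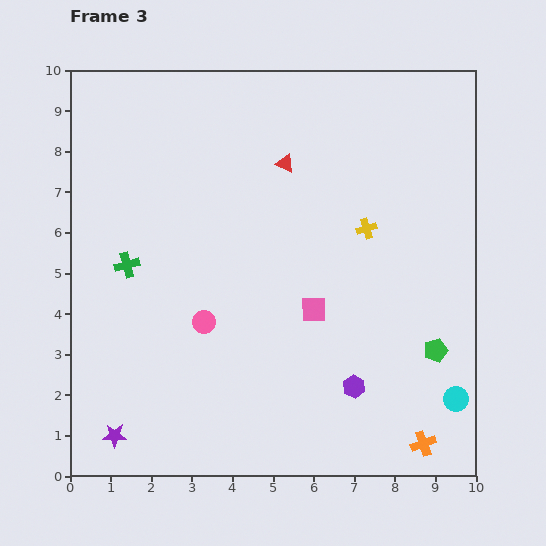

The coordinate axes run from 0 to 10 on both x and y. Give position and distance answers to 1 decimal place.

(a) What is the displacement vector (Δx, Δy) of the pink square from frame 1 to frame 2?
(-1.5, -0.1)

The pink square was at (9.0, 4.3) in frame 1 and (7.5, 4.2) in frame 2.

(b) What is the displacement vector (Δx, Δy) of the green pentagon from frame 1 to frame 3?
(0.0, 1.7)

The green pentagon was at (9.0, 1.4) in frame 1 and (9.0, 3.1) in frame 3.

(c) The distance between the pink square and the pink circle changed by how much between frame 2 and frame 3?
-2.3

Distance in frame 2: 5.0. Distance in frame 3: 2.7.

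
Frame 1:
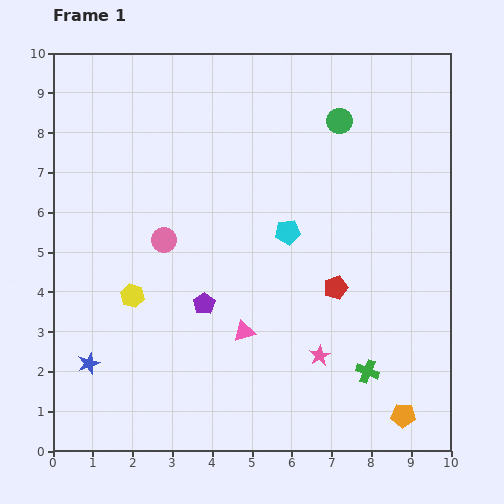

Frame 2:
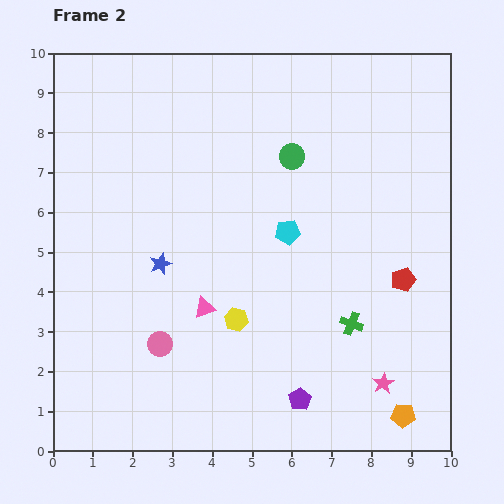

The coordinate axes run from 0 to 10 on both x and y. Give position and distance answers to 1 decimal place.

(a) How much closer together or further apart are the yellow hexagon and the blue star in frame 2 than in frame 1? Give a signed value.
+0.4

Distance in frame 1: 2.0. Distance in frame 2: 2.4.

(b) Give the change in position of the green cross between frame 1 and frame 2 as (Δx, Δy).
(-0.4, 1.2)

The green cross was at (7.9, 2.0) in frame 1 and (7.5, 3.2) in frame 2.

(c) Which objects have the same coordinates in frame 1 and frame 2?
the cyan pentagon, the orange pentagon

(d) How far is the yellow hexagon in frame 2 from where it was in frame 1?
2.7

The yellow hexagon moved from (2.0, 3.9) to (4.6, 3.3), a distance of √(2.6² + 0.6²) ≈ 2.7.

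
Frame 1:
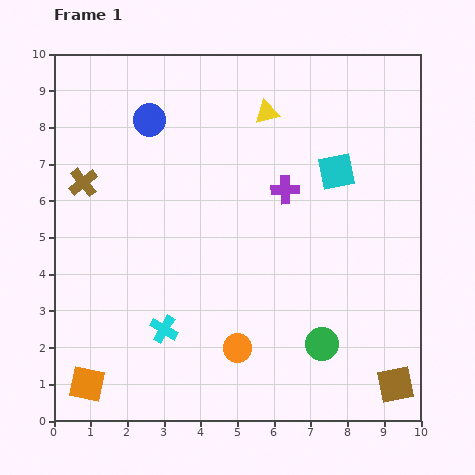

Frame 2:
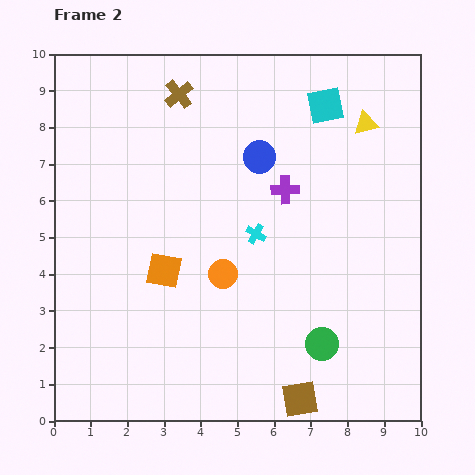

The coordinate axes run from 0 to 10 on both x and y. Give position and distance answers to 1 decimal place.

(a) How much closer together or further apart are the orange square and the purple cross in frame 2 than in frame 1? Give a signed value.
-3.6

Distance in frame 1: 7.6. Distance in frame 2: 4.0.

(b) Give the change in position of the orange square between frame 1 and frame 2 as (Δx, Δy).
(2.1, 3.1)

The orange square was at (0.9, 1.0) in frame 1 and (3.0, 4.1) in frame 2.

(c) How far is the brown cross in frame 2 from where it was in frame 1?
3.5

The brown cross moved from (0.8, 6.5) to (3.4, 8.9), a distance of √(2.6² + 2.4²) ≈ 3.5.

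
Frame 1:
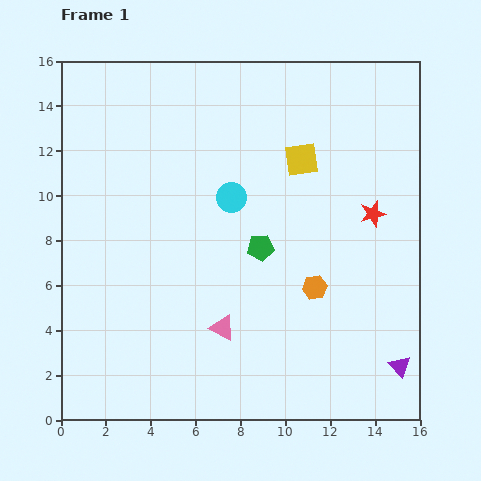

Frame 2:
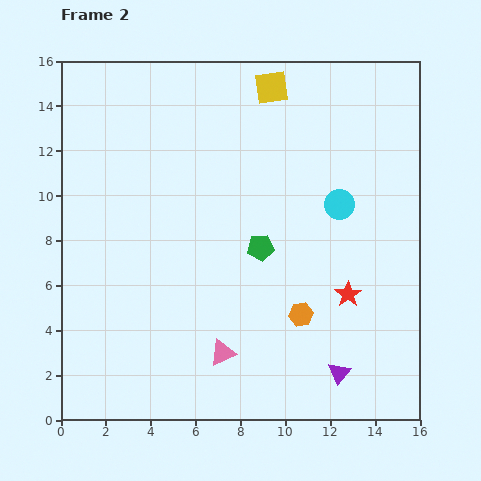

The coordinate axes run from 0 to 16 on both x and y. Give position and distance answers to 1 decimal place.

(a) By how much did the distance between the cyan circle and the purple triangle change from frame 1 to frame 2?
-3.1

Distance in frame 1: 10.6. Distance in frame 2: 7.5.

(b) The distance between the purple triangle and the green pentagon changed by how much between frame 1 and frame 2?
-1.6

Distance in frame 1: 8.2. Distance in frame 2: 6.6.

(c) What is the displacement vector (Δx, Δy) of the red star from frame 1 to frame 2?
(-1.1, -3.6)

The red star was at (13.9, 9.2) in frame 1 and (12.8, 5.6) in frame 2.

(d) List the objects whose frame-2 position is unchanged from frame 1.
the green pentagon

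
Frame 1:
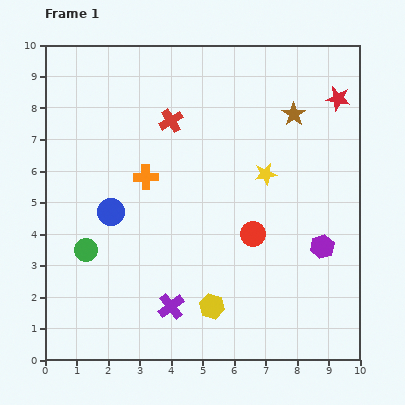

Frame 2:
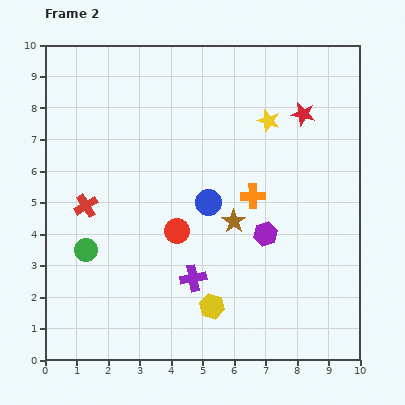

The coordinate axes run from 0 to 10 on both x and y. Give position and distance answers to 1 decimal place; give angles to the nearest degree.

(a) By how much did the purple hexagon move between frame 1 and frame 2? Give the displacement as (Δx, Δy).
(-1.8, 0.4)

The purple hexagon was at (8.8, 3.6) in frame 1 and (7.0, 4.0) in frame 2.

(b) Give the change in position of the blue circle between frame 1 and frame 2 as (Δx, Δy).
(3.1, 0.3)

The blue circle was at (2.1, 4.7) in frame 1 and (5.2, 5.0) in frame 2.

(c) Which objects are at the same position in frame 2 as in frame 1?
the green circle, the yellow hexagon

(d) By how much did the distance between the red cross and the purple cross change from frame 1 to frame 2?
-1.8

Distance in frame 1: 5.9. Distance in frame 2: 4.1.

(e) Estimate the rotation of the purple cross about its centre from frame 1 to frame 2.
27° clockwise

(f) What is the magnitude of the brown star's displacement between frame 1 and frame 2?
3.9

The brown star moved from (7.9, 7.8) to (6.0, 4.4), a distance of √(1.9² + 3.4²) ≈ 3.9.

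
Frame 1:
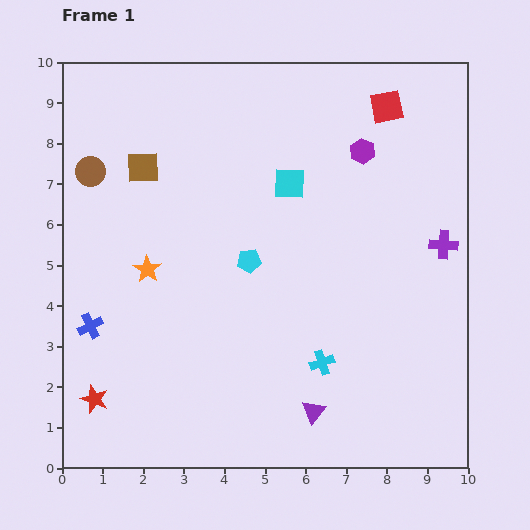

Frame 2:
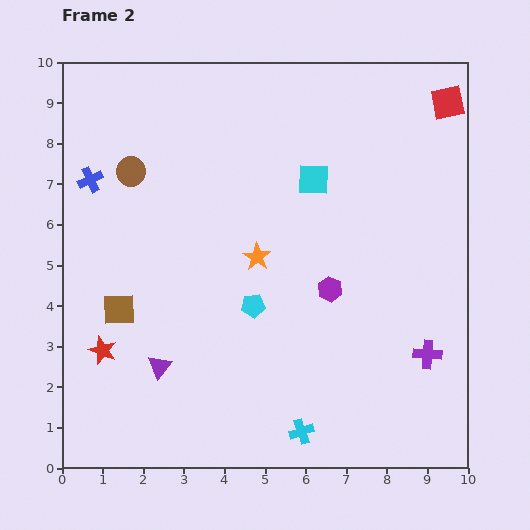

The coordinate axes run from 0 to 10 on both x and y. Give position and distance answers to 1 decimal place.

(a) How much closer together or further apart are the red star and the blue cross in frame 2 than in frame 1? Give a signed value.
+2.4

Distance in frame 1: 1.8. Distance in frame 2: 4.2.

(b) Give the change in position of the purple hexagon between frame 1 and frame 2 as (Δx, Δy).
(-0.8, -3.4)

The purple hexagon was at (7.4, 7.8) in frame 1 and (6.6, 4.4) in frame 2.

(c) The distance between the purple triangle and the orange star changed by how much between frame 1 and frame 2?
-1.8

Distance in frame 1: 5.4. Distance in frame 2: 3.6.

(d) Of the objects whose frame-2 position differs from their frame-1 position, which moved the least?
the cyan square

(moved 0.6)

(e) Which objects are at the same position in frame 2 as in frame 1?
none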